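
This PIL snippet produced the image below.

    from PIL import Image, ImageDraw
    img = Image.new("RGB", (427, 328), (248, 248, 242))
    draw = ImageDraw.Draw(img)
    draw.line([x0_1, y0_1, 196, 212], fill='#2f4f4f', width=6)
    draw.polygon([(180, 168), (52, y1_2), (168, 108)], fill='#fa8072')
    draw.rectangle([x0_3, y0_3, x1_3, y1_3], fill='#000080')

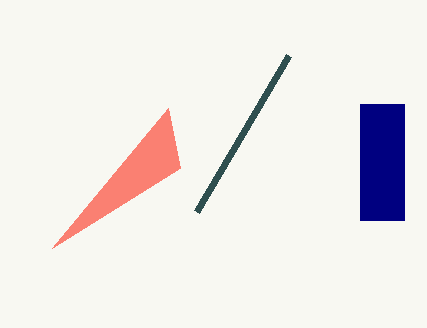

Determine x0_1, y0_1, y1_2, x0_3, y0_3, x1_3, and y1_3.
x0_1 = 288; y0_1 = 56; y1_2 = 248; x0_3 = 360; y0_3 = 104; x1_3 = 404; y1_3 = 220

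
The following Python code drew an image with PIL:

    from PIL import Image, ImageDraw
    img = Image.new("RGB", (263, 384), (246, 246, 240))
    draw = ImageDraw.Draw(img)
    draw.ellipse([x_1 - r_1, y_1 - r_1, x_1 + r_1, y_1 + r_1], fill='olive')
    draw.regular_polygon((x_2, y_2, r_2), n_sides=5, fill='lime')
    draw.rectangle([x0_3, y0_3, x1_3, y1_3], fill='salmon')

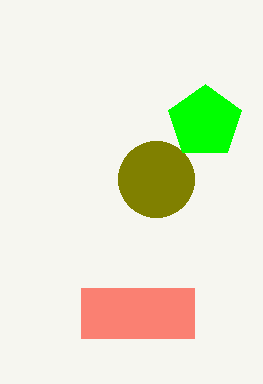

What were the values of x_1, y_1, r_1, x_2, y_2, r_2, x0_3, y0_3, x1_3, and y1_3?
x_1 = 156
y_1 = 179
r_1 = 38
x_2 = 205
y_2 = 122
r_2 = 38
x0_3 = 81
y0_3 = 288
x1_3 = 194
y1_3 = 338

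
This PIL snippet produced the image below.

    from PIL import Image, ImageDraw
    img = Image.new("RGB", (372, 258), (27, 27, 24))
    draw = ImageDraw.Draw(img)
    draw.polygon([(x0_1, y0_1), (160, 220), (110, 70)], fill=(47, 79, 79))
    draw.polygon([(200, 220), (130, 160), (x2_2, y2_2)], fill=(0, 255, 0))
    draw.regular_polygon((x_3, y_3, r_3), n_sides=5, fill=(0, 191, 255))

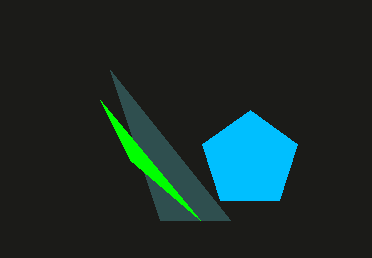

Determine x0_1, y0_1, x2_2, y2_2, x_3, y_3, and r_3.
x0_1 = 230, y0_1 = 220, x2_2 = 100, y2_2 = 100, x_3 = 250, y_3 = 160, r_3 = 50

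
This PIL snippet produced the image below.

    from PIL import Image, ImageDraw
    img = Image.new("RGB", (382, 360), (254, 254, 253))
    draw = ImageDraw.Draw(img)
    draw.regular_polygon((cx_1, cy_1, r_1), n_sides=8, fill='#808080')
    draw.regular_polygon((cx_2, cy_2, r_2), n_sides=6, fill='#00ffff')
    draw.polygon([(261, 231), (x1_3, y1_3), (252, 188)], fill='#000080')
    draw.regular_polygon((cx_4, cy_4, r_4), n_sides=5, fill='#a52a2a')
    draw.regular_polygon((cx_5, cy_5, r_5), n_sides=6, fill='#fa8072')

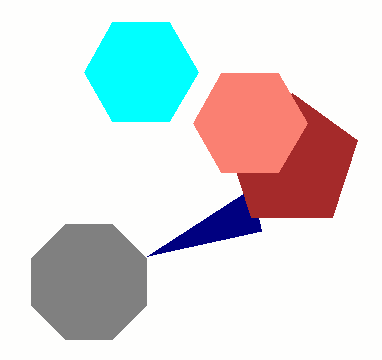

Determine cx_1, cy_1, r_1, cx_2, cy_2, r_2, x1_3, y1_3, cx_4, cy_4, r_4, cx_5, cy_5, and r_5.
cx_1 = 89, cy_1 = 282, r_1 = 62, cx_2 = 141, cy_2 = 72, r_2 = 57, x1_3 = 147, y1_3 = 256, cx_4 = 292, cy_4 = 162, r_4 = 69, cx_5 = 250, cy_5 = 123, r_5 = 57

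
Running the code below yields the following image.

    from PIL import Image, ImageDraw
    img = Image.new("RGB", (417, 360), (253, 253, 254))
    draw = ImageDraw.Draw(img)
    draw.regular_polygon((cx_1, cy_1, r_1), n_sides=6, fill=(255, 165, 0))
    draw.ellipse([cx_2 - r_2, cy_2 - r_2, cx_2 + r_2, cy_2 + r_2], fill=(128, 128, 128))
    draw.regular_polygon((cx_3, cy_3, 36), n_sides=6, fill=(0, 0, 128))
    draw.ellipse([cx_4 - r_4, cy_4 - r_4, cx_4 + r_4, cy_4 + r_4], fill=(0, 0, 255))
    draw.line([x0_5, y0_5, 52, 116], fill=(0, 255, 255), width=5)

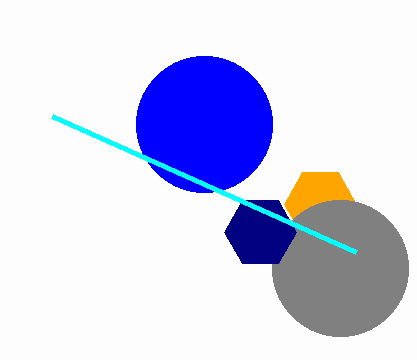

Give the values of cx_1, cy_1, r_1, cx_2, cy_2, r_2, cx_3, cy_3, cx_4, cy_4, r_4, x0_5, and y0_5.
cx_1 = 320
cy_1 = 204
r_1 = 36
cx_2 = 340
cy_2 = 268
r_2 = 68
cx_3 = 260
cy_3 = 232
cx_4 = 204
cy_4 = 124
r_4 = 68
x0_5 = 356
y0_5 = 252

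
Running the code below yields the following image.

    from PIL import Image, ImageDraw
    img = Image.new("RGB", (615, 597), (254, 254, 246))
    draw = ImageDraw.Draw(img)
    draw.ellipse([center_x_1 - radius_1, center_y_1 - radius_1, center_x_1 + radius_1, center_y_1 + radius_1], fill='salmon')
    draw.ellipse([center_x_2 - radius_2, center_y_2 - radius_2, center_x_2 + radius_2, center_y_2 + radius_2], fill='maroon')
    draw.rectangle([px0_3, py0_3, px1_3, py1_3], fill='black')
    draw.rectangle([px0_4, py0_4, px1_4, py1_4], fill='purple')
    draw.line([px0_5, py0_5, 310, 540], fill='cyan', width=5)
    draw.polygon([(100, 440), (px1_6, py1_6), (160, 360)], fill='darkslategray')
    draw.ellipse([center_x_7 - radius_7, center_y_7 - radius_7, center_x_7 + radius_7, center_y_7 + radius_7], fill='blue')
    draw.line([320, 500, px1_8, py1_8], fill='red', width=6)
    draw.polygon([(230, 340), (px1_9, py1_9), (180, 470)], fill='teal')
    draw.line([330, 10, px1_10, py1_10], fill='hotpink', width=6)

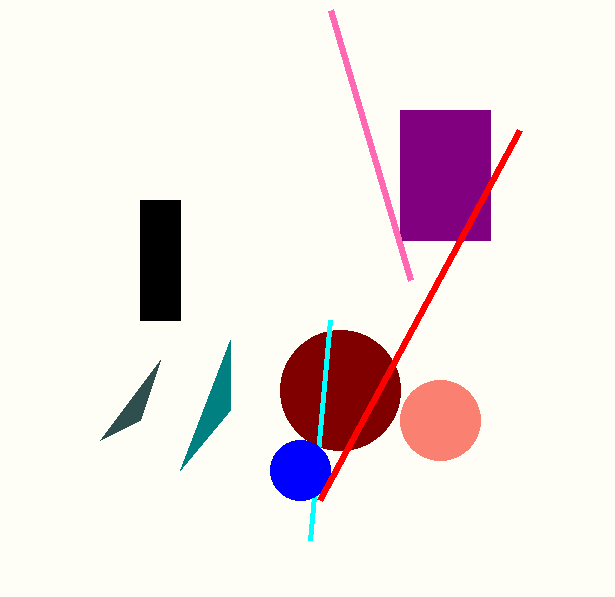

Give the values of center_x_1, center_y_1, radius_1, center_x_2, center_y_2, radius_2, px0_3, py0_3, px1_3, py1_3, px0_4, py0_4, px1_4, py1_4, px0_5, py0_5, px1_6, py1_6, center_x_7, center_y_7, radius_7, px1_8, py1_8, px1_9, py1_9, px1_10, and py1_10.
center_x_1 = 440, center_y_1 = 420, radius_1 = 40, center_x_2 = 340, center_y_2 = 390, radius_2 = 60, px0_3 = 140, py0_3 = 200, px1_3 = 180, py1_3 = 320, px0_4 = 400, py0_4 = 110, px1_4 = 490, py1_4 = 240, px0_5 = 330, py0_5 = 320, px1_6 = 140, py1_6 = 420, center_x_7 = 300, center_y_7 = 470, radius_7 = 30, px1_8 = 520, py1_8 = 130, px1_9 = 230, py1_9 = 410, px1_10 = 410, py1_10 = 280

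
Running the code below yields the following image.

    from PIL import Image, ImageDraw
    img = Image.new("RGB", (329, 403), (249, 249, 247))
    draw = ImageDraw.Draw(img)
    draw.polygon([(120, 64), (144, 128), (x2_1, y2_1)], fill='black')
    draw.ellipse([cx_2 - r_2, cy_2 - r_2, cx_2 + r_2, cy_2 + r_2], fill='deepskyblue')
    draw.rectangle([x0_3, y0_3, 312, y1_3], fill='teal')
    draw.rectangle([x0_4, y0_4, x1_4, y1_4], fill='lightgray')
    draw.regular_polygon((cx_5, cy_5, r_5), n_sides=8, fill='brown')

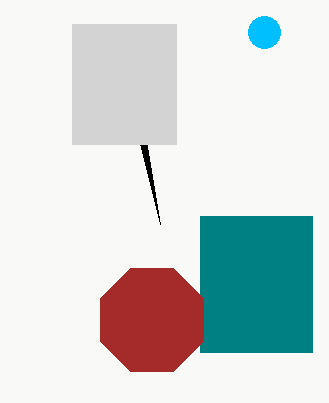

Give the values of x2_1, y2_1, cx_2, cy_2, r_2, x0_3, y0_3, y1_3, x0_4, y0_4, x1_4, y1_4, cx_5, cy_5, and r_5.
x2_1 = 160
y2_1 = 224
cx_2 = 264
cy_2 = 32
r_2 = 16
x0_3 = 200
y0_3 = 216
y1_3 = 352
x0_4 = 72
y0_4 = 24
x1_4 = 176
y1_4 = 144
cx_5 = 152
cy_5 = 320
r_5 = 56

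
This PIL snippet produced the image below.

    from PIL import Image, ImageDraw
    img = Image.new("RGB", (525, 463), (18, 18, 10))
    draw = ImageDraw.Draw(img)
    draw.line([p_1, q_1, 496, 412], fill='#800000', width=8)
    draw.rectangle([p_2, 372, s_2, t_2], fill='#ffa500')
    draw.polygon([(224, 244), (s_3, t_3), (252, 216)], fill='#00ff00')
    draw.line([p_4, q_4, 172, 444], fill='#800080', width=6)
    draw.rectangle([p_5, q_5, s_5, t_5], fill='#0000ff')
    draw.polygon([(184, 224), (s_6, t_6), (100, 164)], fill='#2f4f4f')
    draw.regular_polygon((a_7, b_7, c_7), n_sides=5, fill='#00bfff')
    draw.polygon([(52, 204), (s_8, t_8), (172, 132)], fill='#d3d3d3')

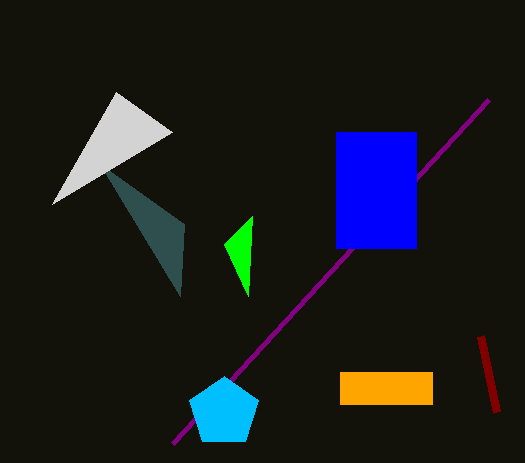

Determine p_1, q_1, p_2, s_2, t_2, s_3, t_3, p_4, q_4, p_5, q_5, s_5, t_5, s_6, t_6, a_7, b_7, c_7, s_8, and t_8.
p_1 = 480
q_1 = 336
p_2 = 340
s_2 = 432
t_2 = 404
s_3 = 248
t_3 = 296
p_4 = 488
q_4 = 100
p_5 = 336
q_5 = 132
s_5 = 416
t_5 = 248
s_6 = 180
t_6 = 296
a_7 = 224
b_7 = 412
c_7 = 36
s_8 = 116
t_8 = 92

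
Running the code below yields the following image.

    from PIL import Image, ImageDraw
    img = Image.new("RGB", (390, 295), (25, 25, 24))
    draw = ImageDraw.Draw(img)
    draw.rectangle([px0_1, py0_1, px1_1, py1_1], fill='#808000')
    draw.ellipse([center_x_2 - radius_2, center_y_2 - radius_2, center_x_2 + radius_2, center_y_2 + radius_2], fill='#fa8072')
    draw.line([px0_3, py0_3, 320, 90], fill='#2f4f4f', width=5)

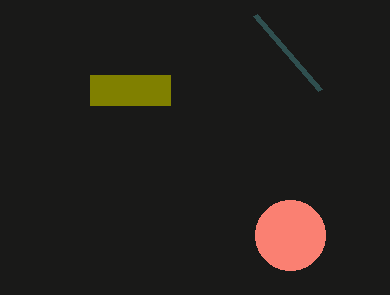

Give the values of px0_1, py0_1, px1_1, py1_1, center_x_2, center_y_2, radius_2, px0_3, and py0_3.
px0_1 = 90, py0_1 = 75, px1_1 = 170, py1_1 = 105, center_x_2 = 290, center_y_2 = 235, radius_2 = 35, px0_3 = 255, py0_3 = 15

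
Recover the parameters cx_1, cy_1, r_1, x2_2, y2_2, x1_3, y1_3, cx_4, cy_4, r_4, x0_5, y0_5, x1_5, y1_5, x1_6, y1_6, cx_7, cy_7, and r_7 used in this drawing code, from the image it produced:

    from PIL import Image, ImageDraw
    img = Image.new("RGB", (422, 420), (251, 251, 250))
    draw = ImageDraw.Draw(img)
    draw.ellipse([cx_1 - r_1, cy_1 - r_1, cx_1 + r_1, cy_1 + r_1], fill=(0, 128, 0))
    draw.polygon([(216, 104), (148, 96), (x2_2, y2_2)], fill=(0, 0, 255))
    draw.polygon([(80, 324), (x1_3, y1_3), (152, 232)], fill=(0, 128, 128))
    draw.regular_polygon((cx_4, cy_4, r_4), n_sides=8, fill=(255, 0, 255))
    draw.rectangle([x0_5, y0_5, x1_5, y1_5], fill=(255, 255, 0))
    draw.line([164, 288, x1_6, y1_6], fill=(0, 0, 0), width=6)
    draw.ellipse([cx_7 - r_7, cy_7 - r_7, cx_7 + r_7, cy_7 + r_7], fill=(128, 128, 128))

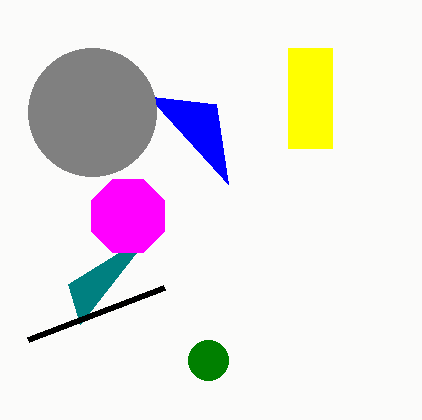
cx_1 = 208, cy_1 = 360, r_1 = 20, x2_2 = 228, y2_2 = 184, x1_3 = 68, y1_3 = 284, cx_4 = 128, cy_4 = 216, r_4 = 40, x0_5 = 288, y0_5 = 48, x1_5 = 332, y1_5 = 148, x1_6 = 28, y1_6 = 340, cx_7 = 92, cy_7 = 112, r_7 = 64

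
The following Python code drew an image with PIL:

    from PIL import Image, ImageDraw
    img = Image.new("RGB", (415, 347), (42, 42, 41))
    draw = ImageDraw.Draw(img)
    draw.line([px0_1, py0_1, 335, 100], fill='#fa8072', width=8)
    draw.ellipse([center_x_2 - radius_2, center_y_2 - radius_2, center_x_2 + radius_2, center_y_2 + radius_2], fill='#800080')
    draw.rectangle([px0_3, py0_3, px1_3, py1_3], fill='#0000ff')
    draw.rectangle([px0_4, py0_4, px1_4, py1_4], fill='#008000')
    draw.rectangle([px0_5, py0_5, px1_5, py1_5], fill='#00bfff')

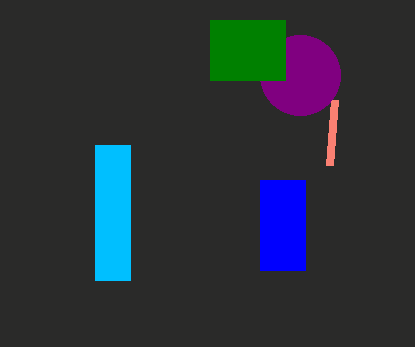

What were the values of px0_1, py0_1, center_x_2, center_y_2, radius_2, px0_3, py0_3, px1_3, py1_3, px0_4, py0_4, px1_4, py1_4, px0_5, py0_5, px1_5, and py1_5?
px0_1 = 330, py0_1 = 165, center_x_2 = 300, center_y_2 = 75, radius_2 = 40, px0_3 = 260, py0_3 = 180, px1_3 = 305, py1_3 = 270, px0_4 = 210, py0_4 = 20, px1_4 = 285, py1_4 = 80, px0_5 = 95, py0_5 = 145, px1_5 = 130, py1_5 = 280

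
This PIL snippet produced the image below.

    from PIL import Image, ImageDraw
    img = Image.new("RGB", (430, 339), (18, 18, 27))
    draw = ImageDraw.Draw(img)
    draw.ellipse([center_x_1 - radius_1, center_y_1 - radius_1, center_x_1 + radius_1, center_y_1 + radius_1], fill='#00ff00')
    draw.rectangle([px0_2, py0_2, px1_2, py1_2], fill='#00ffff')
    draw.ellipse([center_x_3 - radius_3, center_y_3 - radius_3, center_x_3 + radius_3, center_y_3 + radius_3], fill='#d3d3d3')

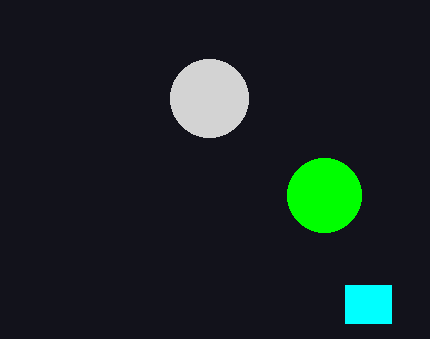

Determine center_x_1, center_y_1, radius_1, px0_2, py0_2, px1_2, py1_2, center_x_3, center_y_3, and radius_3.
center_x_1 = 324
center_y_1 = 195
radius_1 = 37
px0_2 = 345
py0_2 = 285
px1_2 = 391
py1_2 = 323
center_x_3 = 209
center_y_3 = 98
radius_3 = 39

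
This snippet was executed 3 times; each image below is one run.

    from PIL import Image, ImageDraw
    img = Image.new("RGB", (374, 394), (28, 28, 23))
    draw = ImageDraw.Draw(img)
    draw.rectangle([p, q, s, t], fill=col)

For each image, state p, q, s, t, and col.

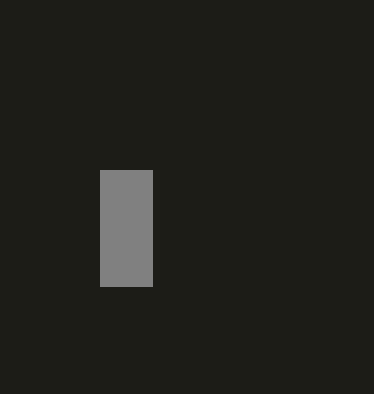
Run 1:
p = 100
q = 170
s = 152
t = 286
col = 'gray'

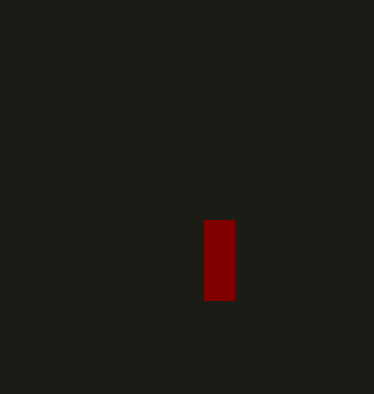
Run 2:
p = 204
q = 220
s = 234
t = 300
col = 'maroon'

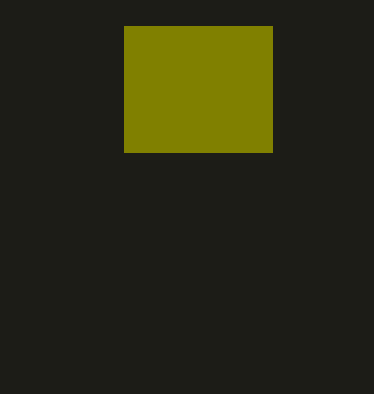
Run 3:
p = 124; q = 26; s = 272; t = 152; col = 'olive'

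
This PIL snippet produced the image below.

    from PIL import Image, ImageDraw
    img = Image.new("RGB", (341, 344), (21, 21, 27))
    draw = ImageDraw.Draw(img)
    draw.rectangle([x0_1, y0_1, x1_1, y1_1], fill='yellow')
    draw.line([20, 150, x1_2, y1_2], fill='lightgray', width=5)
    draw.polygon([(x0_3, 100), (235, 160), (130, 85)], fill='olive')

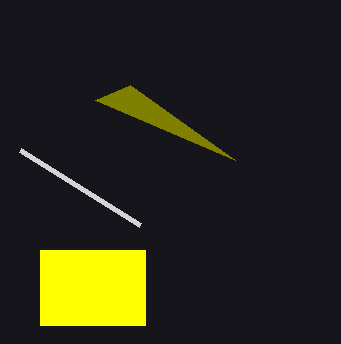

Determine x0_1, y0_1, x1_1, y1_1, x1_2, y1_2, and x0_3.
x0_1 = 40
y0_1 = 250
x1_1 = 145
y1_1 = 325
x1_2 = 140
y1_2 = 225
x0_3 = 95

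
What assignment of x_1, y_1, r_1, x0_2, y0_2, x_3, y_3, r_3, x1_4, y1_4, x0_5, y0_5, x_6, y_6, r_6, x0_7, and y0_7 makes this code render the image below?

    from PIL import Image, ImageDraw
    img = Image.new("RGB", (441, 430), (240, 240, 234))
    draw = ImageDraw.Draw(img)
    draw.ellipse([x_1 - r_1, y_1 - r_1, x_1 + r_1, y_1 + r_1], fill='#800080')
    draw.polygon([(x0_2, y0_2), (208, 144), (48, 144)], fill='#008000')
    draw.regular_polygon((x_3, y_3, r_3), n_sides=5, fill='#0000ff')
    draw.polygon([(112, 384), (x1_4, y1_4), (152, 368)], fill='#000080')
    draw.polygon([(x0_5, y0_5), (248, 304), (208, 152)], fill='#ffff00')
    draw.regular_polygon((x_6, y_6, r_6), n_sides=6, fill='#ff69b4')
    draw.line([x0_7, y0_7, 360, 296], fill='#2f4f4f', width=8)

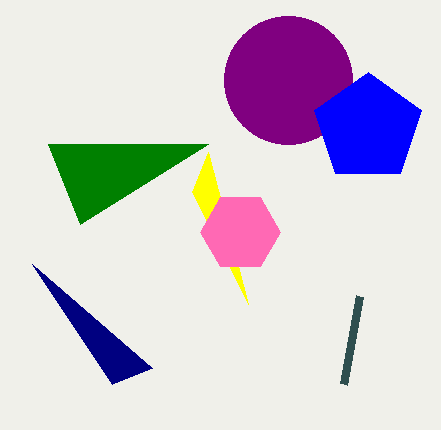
x_1 = 288, y_1 = 80, r_1 = 64, x0_2 = 80, y0_2 = 224, x_3 = 368, y_3 = 128, r_3 = 56, x1_4 = 32, y1_4 = 264, x0_5 = 192, y0_5 = 192, x_6 = 240, y_6 = 232, r_6 = 40, x0_7 = 344, y0_7 = 384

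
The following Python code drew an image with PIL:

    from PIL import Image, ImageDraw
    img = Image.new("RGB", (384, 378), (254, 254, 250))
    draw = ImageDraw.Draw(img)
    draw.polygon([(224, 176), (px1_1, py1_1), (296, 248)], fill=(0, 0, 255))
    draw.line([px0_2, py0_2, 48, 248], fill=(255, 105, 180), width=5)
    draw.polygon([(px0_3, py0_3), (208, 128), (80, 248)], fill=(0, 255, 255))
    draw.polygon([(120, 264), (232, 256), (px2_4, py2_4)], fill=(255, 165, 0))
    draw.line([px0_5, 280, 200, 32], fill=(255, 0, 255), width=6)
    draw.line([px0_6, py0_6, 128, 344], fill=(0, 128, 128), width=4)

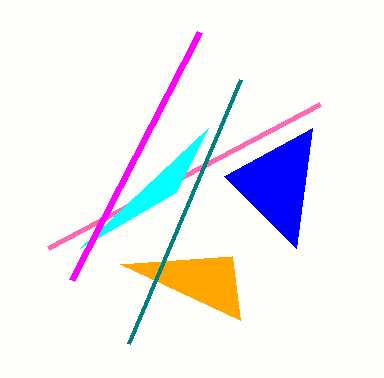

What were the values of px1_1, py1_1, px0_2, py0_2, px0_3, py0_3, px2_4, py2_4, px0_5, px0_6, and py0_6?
px1_1 = 312, py1_1 = 128, px0_2 = 320, py0_2 = 104, px0_3 = 176, py0_3 = 192, px2_4 = 240, py2_4 = 320, px0_5 = 72, px0_6 = 240, py0_6 = 80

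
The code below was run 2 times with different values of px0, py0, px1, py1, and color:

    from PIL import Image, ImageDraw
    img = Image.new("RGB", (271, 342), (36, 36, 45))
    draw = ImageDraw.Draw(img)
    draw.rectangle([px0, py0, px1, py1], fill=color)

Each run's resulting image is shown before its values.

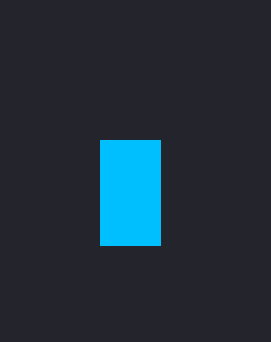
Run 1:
px0 = 100; py0 = 140; px1 = 160; py1 = 245; color = 'deepskyblue'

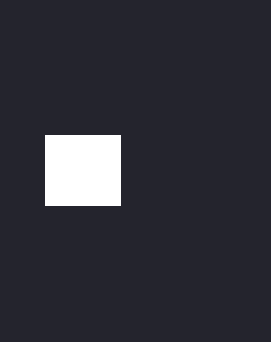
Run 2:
px0 = 45; py0 = 135; px1 = 120; py1 = 205; color = 'white'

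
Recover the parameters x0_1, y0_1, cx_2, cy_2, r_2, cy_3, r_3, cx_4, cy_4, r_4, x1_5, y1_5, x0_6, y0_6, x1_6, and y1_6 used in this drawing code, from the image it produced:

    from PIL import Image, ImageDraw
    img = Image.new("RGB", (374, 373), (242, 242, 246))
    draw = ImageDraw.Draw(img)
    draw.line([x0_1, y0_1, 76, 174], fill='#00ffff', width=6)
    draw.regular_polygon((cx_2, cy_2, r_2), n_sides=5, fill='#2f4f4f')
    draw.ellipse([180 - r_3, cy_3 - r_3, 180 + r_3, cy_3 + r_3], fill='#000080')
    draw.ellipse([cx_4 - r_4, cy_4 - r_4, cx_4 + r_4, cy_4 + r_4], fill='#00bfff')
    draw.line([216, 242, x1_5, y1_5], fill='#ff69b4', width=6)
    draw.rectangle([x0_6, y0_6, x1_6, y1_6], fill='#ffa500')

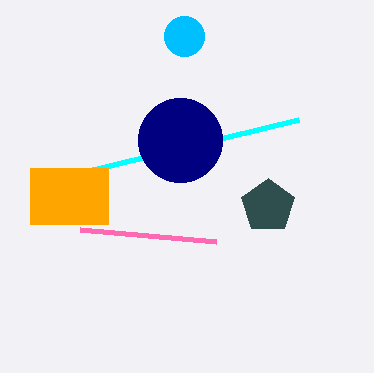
x0_1 = 298, y0_1 = 120, cx_2 = 268, cy_2 = 206, r_2 = 28, cy_3 = 140, r_3 = 42, cx_4 = 184, cy_4 = 36, r_4 = 20, x1_5 = 80, y1_5 = 230, x0_6 = 30, y0_6 = 168, x1_6 = 108, y1_6 = 224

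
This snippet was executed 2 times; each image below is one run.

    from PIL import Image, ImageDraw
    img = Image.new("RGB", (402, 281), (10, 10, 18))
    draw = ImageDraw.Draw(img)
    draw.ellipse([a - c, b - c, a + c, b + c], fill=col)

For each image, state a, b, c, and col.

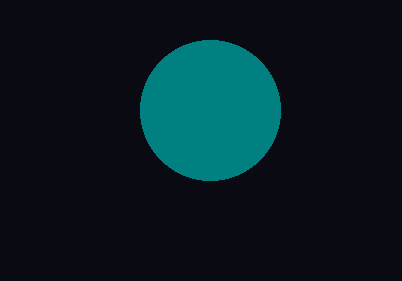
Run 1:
a = 210
b = 110
c = 70
col = 'teal'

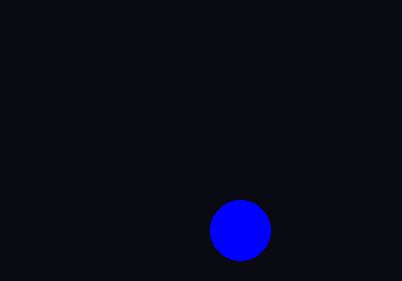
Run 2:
a = 240
b = 230
c = 30
col = 'blue'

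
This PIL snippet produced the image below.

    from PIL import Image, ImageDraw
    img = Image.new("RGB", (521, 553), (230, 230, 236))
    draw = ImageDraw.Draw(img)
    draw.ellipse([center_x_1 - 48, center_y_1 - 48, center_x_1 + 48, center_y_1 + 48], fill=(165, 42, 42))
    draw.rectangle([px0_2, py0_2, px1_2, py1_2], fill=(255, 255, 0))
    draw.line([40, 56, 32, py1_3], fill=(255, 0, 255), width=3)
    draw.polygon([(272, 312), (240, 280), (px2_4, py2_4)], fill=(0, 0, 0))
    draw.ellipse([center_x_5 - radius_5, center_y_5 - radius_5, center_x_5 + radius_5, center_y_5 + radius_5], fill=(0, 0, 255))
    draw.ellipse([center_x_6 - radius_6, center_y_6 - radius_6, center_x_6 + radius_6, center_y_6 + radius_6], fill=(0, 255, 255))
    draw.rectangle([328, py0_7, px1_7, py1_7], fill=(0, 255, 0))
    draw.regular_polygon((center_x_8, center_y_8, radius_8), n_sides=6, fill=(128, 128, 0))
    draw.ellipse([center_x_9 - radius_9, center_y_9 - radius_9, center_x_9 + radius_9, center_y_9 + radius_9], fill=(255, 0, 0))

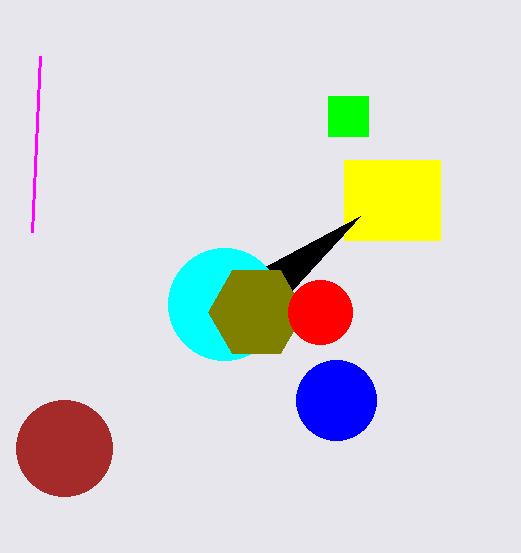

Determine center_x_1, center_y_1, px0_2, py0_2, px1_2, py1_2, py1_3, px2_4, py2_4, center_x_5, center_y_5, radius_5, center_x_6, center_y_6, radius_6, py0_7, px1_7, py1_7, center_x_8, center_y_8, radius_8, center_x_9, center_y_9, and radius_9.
center_x_1 = 64
center_y_1 = 448
px0_2 = 344
py0_2 = 160
px1_2 = 440
py1_2 = 240
py1_3 = 232
px2_4 = 360
py2_4 = 216
center_x_5 = 336
center_y_5 = 400
radius_5 = 40
center_x_6 = 224
center_y_6 = 304
radius_6 = 56
py0_7 = 96
px1_7 = 368
py1_7 = 136
center_x_8 = 256
center_y_8 = 312
radius_8 = 48
center_x_9 = 320
center_y_9 = 312
radius_9 = 32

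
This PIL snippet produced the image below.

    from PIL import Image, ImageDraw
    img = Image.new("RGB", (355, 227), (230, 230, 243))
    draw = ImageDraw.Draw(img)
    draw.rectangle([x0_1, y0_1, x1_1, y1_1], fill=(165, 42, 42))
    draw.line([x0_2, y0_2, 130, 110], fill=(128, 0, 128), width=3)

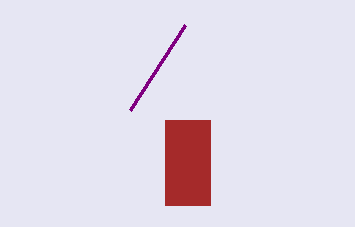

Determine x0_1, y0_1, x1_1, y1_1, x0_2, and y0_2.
x0_1 = 165; y0_1 = 120; x1_1 = 210; y1_1 = 205; x0_2 = 185; y0_2 = 25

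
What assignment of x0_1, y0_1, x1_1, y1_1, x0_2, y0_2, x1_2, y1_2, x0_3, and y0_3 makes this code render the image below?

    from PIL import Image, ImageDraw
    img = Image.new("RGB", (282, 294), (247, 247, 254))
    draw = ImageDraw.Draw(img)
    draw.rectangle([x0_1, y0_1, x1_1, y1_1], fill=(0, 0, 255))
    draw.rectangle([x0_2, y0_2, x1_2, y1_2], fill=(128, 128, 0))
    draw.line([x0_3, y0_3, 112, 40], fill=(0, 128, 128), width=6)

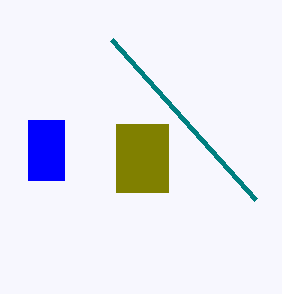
x0_1 = 28, y0_1 = 120, x1_1 = 64, y1_1 = 180, x0_2 = 116, y0_2 = 124, x1_2 = 168, y1_2 = 192, x0_3 = 256, y0_3 = 200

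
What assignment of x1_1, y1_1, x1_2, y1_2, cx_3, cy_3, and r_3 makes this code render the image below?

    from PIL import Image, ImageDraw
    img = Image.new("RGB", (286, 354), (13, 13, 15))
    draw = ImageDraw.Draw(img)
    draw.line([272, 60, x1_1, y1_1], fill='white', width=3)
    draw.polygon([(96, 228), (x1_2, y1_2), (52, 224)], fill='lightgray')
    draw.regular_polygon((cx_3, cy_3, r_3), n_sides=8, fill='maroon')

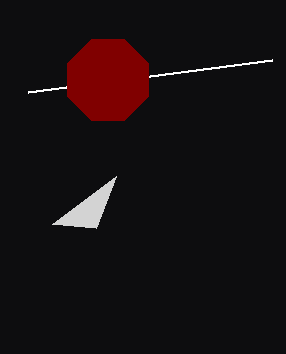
x1_1 = 28, y1_1 = 92, x1_2 = 116, y1_2 = 176, cx_3 = 108, cy_3 = 80, r_3 = 44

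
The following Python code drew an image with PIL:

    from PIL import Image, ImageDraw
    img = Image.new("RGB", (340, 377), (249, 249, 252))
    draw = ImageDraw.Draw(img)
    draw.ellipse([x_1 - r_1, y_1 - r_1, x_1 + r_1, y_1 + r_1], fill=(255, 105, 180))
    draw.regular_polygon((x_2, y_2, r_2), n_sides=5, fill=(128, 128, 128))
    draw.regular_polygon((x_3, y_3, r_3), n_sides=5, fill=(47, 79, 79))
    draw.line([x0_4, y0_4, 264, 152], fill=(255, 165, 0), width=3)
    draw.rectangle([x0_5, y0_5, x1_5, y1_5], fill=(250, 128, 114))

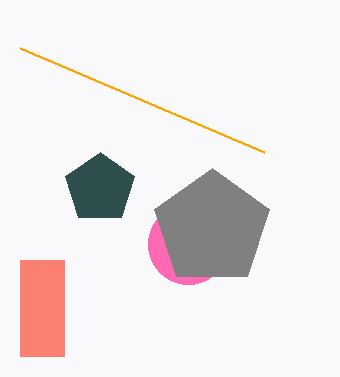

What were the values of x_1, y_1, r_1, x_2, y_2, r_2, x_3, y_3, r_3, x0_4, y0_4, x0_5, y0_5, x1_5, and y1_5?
x_1 = 188
y_1 = 244
r_1 = 40
x_2 = 212
y_2 = 228
r_2 = 60
x_3 = 100
y_3 = 188
r_3 = 36
x0_4 = 20
y0_4 = 48
x0_5 = 20
y0_5 = 260
x1_5 = 64
y1_5 = 356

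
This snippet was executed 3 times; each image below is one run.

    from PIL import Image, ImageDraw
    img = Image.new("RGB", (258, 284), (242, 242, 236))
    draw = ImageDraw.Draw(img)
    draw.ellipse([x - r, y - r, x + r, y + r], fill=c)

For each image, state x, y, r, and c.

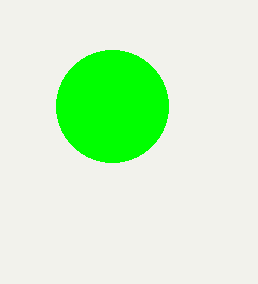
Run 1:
x = 112, y = 106, r = 56, c = 'lime'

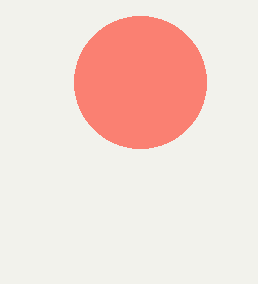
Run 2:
x = 140
y = 82
r = 66
c = 'salmon'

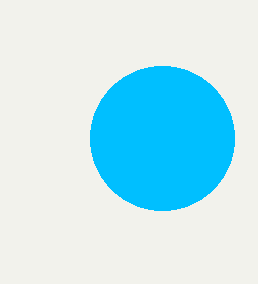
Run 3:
x = 162
y = 138
r = 72
c = 'deepskyblue'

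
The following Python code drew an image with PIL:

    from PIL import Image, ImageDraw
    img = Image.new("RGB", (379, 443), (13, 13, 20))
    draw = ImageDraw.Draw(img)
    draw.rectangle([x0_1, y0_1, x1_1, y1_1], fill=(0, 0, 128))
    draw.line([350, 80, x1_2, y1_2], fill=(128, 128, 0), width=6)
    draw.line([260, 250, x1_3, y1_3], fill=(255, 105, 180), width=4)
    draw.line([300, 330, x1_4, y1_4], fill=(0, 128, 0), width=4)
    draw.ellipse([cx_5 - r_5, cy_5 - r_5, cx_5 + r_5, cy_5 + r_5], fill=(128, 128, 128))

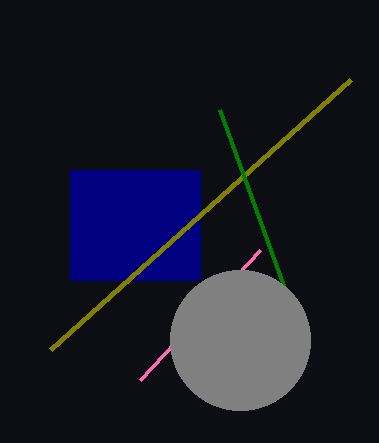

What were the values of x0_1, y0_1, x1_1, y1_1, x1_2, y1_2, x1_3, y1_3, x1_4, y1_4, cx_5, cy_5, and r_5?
x0_1 = 70, y0_1 = 170, x1_1 = 200, y1_1 = 280, x1_2 = 50, y1_2 = 350, x1_3 = 140, y1_3 = 380, x1_4 = 220, y1_4 = 110, cx_5 = 240, cy_5 = 340, r_5 = 70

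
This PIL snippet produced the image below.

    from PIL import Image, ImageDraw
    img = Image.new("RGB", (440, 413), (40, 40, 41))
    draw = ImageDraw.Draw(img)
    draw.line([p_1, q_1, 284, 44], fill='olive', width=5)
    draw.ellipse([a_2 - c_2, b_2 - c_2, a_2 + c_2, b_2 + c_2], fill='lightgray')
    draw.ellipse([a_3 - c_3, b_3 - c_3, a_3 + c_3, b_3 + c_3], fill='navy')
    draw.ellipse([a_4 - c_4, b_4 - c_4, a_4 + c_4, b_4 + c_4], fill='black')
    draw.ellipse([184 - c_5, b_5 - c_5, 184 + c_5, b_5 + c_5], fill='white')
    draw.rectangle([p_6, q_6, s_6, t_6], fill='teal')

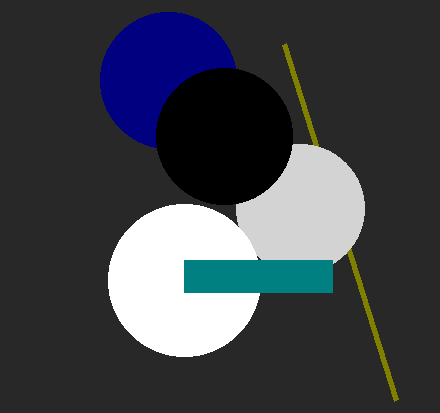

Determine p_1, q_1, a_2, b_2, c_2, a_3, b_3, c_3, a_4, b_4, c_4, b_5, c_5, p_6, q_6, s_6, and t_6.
p_1 = 396; q_1 = 400; a_2 = 300; b_2 = 208; c_2 = 64; a_3 = 168; b_3 = 80; c_3 = 68; a_4 = 224; b_4 = 136; c_4 = 68; b_5 = 280; c_5 = 76; p_6 = 184; q_6 = 260; s_6 = 332; t_6 = 292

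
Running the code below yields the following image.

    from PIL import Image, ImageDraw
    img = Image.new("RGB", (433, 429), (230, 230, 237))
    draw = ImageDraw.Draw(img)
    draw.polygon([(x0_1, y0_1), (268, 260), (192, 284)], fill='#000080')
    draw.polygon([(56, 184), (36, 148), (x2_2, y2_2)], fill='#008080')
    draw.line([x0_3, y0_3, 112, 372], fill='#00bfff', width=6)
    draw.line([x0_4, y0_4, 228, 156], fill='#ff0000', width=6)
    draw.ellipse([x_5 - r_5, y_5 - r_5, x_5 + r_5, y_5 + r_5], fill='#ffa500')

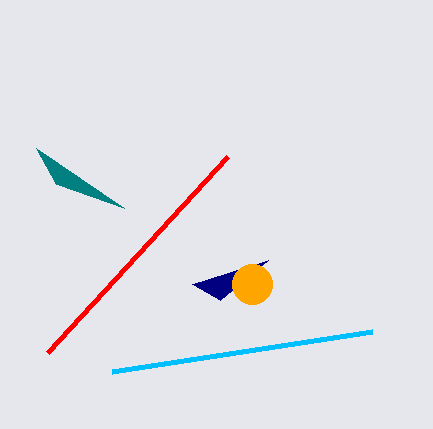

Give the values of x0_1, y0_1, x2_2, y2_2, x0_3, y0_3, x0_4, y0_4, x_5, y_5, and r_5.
x0_1 = 220, y0_1 = 300, x2_2 = 124, y2_2 = 208, x0_3 = 372, y0_3 = 332, x0_4 = 48, y0_4 = 352, x_5 = 252, y_5 = 284, r_5 = 20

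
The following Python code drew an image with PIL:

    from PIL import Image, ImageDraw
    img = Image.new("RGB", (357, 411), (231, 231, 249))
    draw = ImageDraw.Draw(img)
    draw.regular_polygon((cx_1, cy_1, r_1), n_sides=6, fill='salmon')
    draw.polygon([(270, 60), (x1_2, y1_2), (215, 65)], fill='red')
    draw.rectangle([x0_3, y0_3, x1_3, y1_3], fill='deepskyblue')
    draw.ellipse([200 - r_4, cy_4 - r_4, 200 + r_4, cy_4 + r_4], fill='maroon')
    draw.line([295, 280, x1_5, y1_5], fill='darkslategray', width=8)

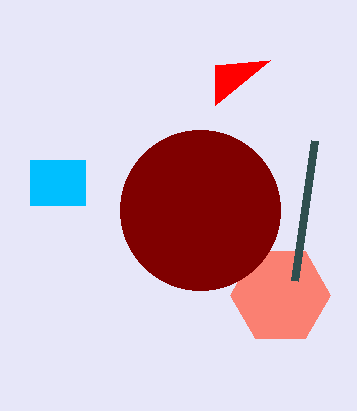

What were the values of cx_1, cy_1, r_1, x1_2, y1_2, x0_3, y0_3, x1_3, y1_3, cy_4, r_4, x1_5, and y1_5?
cx_1 = 280, cy_1 = 295, r_1 = 50, x1_2 = 215, y1_2 = 105, x0_3 = 30, y0_3 = 160, x1_3 = 85, y1_3 = 205, cy_4 = 210, r_4 = 80, x1_5 = 315, y1_5 = 140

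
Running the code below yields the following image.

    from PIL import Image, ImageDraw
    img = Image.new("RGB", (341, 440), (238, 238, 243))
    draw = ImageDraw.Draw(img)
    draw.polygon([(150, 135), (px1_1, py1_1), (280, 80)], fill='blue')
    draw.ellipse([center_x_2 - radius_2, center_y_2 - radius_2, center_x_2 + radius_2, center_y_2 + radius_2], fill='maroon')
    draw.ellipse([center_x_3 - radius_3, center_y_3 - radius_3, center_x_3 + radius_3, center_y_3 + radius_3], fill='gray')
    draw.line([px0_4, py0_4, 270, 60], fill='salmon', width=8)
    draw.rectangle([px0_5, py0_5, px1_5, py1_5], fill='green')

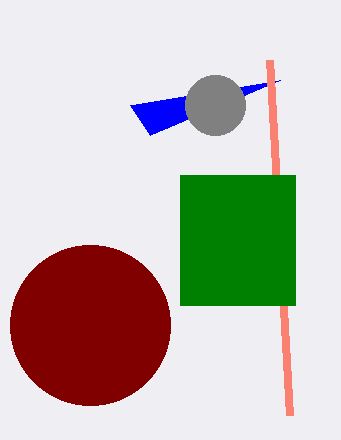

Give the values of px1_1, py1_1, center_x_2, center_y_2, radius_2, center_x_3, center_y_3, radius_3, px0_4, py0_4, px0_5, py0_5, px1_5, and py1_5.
px1_1 = 130; py1_1 = 105; center_x_2 = 90; center_y_2 = 325; radius_2 = 80; center_x_3 = 215; center_y_3 = 105; radius_3 = 30; px0_4 = 290; py0_4 = 415; px0_5 = 180; py0_5 = 175; px1_5 = 295; py1_5 = 305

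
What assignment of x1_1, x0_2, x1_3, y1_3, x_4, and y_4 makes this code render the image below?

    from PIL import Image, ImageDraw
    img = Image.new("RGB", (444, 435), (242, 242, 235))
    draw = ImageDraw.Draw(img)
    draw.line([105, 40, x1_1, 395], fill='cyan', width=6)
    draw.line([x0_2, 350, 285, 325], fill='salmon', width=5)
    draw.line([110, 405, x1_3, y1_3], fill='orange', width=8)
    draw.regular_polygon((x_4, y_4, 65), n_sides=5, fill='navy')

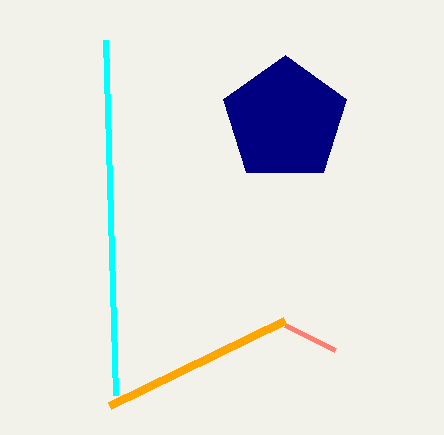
x1_1 = 115, x0_2 = 335, x1_3 = 285, y1_3 = 320, x_4 = 285, y_4 = 120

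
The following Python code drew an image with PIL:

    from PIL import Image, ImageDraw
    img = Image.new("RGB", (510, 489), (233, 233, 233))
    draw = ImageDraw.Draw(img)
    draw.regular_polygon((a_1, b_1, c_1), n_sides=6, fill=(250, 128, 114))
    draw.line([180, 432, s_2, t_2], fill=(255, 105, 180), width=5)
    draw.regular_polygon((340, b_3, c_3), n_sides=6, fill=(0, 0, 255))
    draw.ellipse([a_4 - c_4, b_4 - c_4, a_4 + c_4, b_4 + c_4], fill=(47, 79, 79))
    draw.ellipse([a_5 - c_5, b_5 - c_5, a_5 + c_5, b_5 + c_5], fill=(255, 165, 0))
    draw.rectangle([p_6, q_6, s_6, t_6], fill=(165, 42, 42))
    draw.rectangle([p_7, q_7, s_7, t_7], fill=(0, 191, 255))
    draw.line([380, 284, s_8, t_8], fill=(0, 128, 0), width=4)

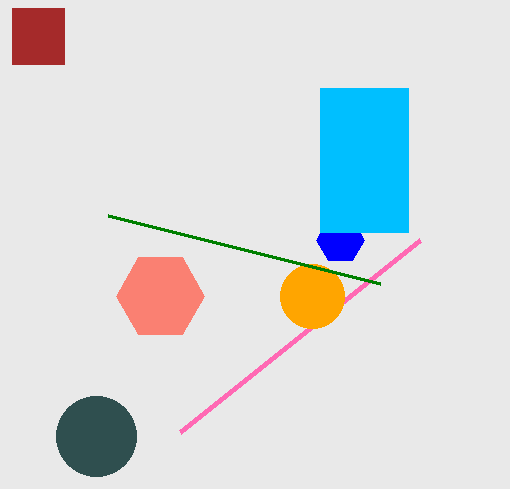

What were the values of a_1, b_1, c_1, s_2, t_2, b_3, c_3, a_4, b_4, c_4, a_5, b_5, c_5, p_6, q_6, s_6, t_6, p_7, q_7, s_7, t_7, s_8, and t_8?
a_1 = 160
b_1 = 296
c_1 = 44
s_2 = 420
t_2 = 240
b_3 = 240
c_3 = 24
a_4 = 96
b_4 = 436
c_4 = 40
a_5 = 312
b_5 = 296
c_5 = 32
p_6 = 12
q_6 = 8
s_6 = 64
t_6 = 64
p_7 = 320
q_7 = 88
s_7 = 408
t_7 = 232
s_8 = 108
t_8 = 216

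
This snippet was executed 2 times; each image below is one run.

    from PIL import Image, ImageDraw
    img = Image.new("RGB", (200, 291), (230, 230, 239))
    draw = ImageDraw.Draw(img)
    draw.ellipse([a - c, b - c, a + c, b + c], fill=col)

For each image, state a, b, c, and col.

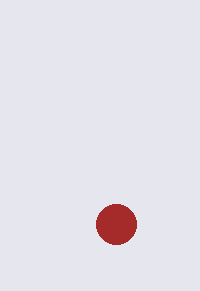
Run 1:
a = 116, b = 224, c = 20, col = 'brown'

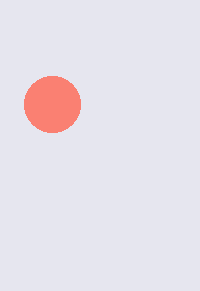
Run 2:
a = 52; b = 104; c = 28; col = 'salmon'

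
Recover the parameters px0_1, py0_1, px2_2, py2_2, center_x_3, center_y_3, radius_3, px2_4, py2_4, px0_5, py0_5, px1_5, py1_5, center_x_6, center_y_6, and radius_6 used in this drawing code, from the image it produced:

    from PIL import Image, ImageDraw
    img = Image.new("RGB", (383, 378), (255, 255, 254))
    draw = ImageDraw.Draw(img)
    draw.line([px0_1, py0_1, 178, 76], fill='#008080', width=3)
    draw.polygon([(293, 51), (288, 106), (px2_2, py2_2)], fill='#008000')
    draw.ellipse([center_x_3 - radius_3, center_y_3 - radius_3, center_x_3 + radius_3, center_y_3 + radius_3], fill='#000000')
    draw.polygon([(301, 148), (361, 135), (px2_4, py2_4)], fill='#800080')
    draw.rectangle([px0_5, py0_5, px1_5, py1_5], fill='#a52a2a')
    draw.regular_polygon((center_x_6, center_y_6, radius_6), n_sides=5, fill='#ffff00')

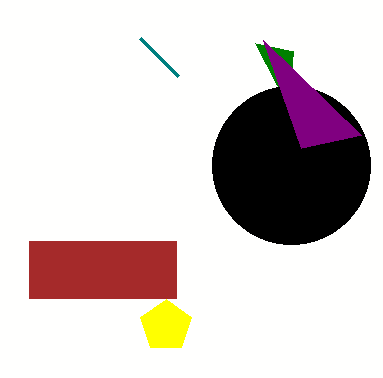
px0_1 = 140; py0_1 = 38; px2_2 = 255; py2_2 = 43; center_x_3 = 291; center_y_3 = 165; radius_3 = 79; px2_4 = 263; py2_4 = 40; px0_5 = 29; py0_5 = 241; px1_5 = 176; py1_5 = 298; center_x_6 = 166; center_y_6 = 326; radius_6 = 27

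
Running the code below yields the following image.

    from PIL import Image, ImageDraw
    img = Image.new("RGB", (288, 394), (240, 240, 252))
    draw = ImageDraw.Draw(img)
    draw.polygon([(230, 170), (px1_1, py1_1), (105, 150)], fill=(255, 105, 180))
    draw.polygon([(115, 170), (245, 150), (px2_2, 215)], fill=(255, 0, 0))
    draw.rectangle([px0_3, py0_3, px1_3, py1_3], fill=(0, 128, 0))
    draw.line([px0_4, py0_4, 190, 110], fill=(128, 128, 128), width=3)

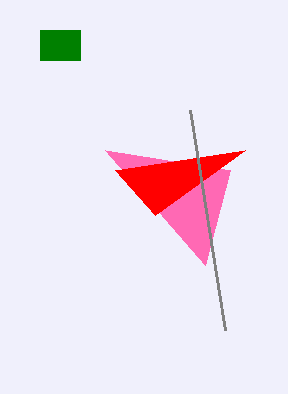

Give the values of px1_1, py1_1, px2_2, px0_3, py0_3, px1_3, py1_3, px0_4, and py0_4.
px1_1 = 205; py1_1 = 265; px2_2 = 155; px0_3 = 40; py0_3 = 30; px1_3 = 80; py1_3 = 60; px0_4 = 225; py0_4 = 330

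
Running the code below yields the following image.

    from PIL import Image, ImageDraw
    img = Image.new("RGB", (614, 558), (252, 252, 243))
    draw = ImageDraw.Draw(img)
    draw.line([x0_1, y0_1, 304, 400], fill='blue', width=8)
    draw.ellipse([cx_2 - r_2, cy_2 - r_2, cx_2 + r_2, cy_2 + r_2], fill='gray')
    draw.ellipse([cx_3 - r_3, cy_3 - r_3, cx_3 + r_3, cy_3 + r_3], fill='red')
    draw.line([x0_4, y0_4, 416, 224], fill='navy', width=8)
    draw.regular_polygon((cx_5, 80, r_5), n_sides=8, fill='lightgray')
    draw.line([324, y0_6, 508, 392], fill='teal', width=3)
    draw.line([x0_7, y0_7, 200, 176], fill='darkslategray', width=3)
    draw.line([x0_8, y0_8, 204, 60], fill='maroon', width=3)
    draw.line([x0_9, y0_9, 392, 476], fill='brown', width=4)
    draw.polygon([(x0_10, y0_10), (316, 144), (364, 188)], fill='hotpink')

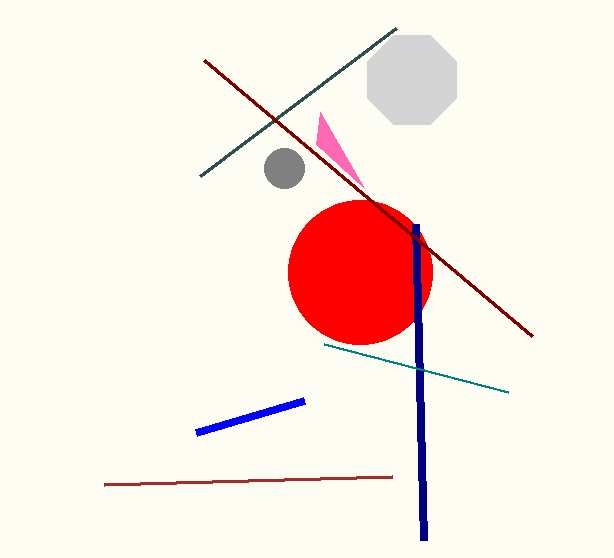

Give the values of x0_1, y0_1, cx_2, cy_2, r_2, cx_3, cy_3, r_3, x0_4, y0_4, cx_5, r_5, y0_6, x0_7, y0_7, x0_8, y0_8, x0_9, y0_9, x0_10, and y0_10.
x0_1 = 196; y0_1 = 432; cx_2 = 284; cy_2 = 168; r_2 = 20; cx_3 = 360; cy_3 = 272; r_3 = 72; x0_4 = 424; y0_4 = 540; cx_5 = 412; r_5 = 48; y0_6 = 344; x0_7 = 396; y0_7 = 28; x0_8 = 532; y0_8 = 336; x0_9 = 104; y0_9 = 484; x0_10 = 320; y0_10 = 112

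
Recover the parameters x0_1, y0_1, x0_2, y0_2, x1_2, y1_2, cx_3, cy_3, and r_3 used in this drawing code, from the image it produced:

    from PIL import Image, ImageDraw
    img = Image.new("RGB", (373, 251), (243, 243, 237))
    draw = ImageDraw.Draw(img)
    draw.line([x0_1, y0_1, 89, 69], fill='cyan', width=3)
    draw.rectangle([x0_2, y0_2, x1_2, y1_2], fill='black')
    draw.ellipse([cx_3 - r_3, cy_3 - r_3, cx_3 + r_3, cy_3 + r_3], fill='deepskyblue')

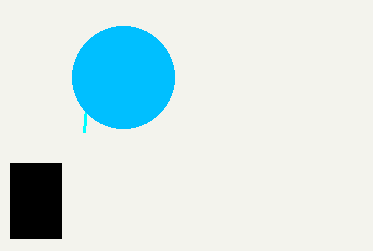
x0_1 = 84; y0_1 = 132; x0_2 = 10; y0_2 = 163; x1_2 = 61; y1_2 = 238; cx_3 = 123; cy_3 = 77; r_3 = 51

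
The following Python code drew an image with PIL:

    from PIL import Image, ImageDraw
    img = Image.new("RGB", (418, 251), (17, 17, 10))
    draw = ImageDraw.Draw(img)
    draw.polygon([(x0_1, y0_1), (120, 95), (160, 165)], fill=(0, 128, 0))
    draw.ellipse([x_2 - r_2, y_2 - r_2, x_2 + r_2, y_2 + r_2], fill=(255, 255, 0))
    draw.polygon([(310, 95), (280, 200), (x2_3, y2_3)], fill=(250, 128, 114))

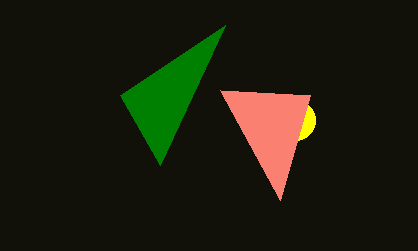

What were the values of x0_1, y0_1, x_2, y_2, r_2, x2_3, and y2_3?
x0_1 = 225; y0_1 = 25; x_2 = 295; y_2 = 120; r_2 = 20; x2_3 = 220; y2_3 = 90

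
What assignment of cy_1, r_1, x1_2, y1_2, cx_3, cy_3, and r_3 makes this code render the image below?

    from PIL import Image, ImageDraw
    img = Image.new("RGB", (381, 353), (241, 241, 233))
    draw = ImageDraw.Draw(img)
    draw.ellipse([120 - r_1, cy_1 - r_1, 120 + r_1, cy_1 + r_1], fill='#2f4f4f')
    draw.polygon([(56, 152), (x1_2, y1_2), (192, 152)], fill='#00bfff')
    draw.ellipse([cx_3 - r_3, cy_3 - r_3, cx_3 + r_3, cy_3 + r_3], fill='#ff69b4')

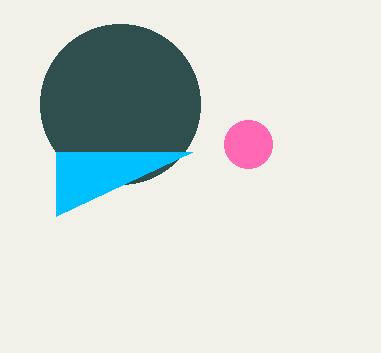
cy_1 = 104, r_1 = 80, x1_2 = 56, y1_2 = 216, cx_3 = 248, cy_3 = 144, r_3 = 24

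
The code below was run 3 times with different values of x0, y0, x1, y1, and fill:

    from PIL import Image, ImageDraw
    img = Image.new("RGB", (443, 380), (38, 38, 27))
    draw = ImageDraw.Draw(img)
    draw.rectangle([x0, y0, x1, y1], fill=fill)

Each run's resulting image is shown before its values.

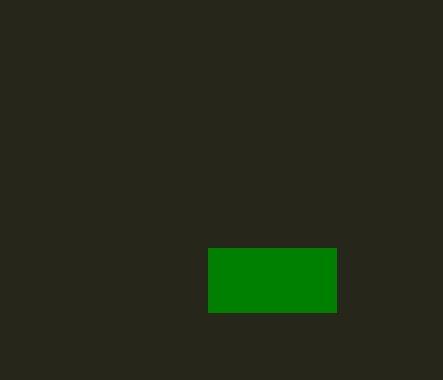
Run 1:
x0 = 208; y0 = 248; x1 = 336; y1 = 312; fill = 'green'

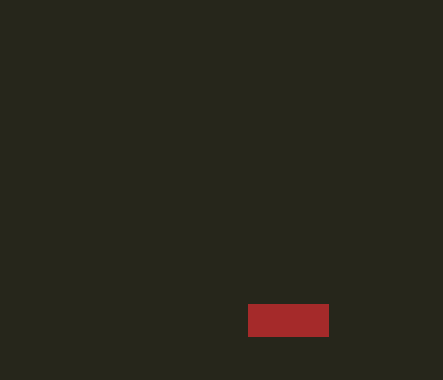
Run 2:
x0 = 248
y0 = 304
x1 = 328
y1 = 336
fill = 'brown'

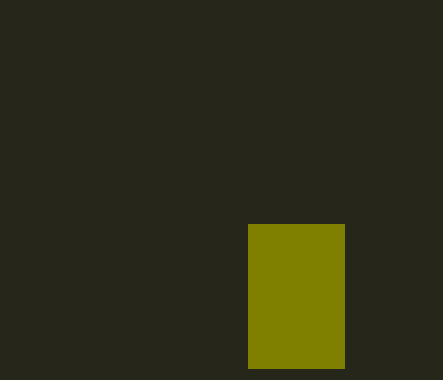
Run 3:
x0 = 248; y0 = 224; x1 = 344; y1 = 368; fill = 'olive'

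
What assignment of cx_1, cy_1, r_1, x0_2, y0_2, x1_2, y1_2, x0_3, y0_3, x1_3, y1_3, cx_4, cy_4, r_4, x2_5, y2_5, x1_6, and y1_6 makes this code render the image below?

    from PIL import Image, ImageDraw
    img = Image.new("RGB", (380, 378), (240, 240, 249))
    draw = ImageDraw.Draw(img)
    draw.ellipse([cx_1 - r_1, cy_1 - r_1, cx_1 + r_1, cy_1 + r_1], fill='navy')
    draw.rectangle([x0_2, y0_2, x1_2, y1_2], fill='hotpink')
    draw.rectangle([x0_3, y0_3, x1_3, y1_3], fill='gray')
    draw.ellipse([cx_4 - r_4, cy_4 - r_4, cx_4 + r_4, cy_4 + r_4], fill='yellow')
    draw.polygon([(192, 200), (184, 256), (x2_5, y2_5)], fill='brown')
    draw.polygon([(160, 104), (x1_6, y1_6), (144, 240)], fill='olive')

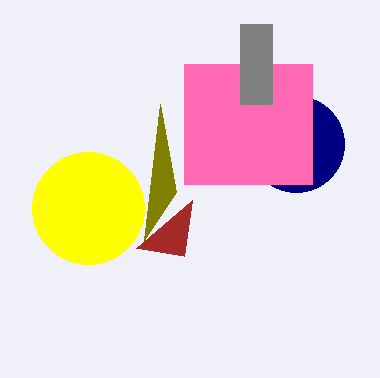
cx_1 = 296; cy_1 = 144; r_1 = 48; x0_2 = 184; y0_2 = 64; x1_2 = 312; y1_2 = 184; x0_3 = 240; y0_3 = 24; x1_3 = 272; y1_3 = 104; cx_4 = 88; cy_4 = 208; r_4 = 56; x2_5 = 136; y2_5 = 248; x1_6 = 176; y1_6 = 192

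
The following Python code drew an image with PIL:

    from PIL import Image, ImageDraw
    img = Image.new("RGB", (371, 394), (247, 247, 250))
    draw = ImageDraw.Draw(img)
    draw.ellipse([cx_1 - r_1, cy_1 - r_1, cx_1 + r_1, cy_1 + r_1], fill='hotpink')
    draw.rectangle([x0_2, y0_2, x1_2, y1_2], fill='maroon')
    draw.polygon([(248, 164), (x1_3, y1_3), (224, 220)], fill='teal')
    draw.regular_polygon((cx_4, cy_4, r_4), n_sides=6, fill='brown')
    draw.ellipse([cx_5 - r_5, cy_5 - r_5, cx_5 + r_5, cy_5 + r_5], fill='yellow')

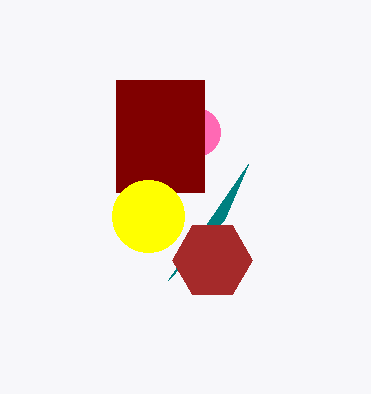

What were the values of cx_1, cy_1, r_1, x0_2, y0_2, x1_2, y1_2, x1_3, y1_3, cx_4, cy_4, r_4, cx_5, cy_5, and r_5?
cx_1 = 196; cy_1 = 132; r_1 = 24; x0_2 = 116; y0_2 = 80; x1_2 = 204; y1_2 = 192; x1_3 = 168; y1_3 = 280; cx_4 = 212; cy_4 = 260; r_4 = 40; cx_5 = 148; cy_5 = 216; r_5 = 36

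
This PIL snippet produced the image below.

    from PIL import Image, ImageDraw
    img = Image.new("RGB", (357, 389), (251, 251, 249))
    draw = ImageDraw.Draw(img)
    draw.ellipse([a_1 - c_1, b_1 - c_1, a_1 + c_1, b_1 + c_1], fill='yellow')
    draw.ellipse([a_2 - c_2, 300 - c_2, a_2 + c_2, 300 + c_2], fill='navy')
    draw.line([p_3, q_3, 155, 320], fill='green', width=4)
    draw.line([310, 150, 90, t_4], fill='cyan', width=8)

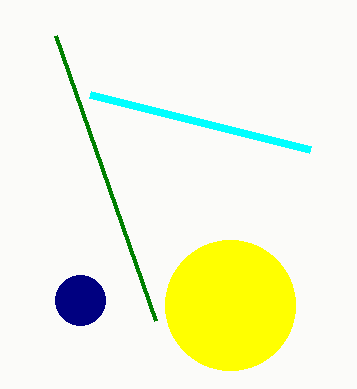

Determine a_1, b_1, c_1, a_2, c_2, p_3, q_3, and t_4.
a_1 = 230; b_1 = 305; c_1 = 65; a_2 = 80; c_2 = 25; p_3 = 55; q_3 = 35; t_4 = 95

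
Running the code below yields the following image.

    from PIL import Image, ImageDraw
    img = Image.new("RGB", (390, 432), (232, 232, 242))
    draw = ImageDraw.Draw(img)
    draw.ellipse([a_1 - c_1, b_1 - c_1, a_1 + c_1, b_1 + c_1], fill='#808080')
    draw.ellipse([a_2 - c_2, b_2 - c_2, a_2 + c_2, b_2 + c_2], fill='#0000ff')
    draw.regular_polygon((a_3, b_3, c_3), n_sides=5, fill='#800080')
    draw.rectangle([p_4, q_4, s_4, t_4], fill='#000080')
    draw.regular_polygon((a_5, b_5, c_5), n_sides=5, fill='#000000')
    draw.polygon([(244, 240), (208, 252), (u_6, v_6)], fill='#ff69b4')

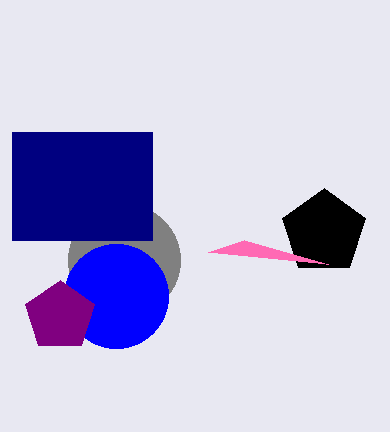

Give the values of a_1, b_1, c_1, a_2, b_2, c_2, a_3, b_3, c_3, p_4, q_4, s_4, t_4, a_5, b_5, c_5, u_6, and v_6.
a_1 = 124
b_1 = 260
c_1 = 56
a_2 = 116
b_2 = 296
c_2 = 52
a_3 = 60
b_3 = 316
c_3 = 36
p_4 = 12
q_4 = 132
s_4 = 152
t_4 = 240
a_5 = 324
b_5 = 232
c_5 = 44
u_6 = 328
v_6 = 264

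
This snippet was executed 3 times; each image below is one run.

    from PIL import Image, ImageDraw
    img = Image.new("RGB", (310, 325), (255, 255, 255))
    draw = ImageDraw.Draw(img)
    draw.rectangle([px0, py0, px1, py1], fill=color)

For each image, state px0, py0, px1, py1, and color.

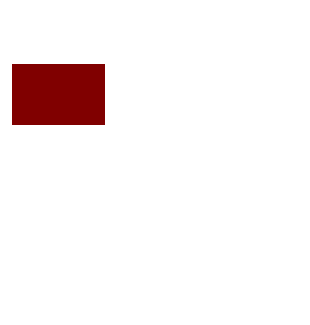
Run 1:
px0 = 12, py0 = 64, px1 = 104, py1 = 124, color = 'maroon'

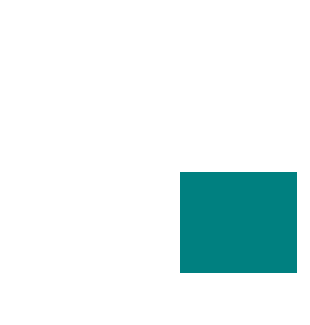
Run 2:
px0 = 180; py0 = 172; px1 = 296; py1 = 272; color = 'teal'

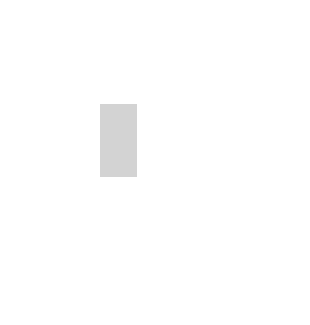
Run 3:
px0 = 100; py0 = 104; px1 = 136; py1 = 176; color = 'lightgray'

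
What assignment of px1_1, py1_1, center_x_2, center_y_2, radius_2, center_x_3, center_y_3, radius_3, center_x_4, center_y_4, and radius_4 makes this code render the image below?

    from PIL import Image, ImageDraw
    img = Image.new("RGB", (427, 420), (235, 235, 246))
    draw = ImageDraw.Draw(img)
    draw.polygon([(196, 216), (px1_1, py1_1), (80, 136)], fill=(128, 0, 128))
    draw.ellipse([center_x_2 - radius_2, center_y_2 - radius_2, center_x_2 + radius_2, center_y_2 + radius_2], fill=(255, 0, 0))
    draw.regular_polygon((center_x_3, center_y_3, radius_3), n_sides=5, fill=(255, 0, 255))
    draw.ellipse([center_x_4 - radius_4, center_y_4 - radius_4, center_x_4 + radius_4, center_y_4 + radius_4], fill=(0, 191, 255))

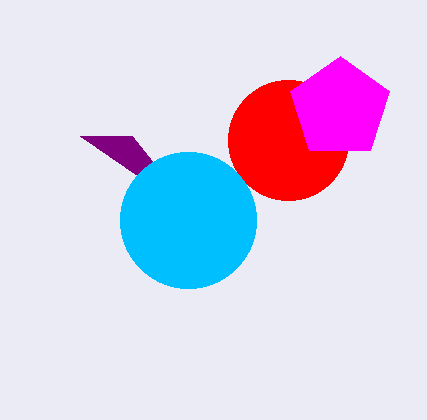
px1_1 = 132; py1_1 = 136; center_x_2 = 288; center_y_2 = 140; radius_2 = 60; center_x_3 = 340; center_y_3 = 108; radius_3 = 52; center_x_4 = 188; center_y_4 = 220; radius_4 = 68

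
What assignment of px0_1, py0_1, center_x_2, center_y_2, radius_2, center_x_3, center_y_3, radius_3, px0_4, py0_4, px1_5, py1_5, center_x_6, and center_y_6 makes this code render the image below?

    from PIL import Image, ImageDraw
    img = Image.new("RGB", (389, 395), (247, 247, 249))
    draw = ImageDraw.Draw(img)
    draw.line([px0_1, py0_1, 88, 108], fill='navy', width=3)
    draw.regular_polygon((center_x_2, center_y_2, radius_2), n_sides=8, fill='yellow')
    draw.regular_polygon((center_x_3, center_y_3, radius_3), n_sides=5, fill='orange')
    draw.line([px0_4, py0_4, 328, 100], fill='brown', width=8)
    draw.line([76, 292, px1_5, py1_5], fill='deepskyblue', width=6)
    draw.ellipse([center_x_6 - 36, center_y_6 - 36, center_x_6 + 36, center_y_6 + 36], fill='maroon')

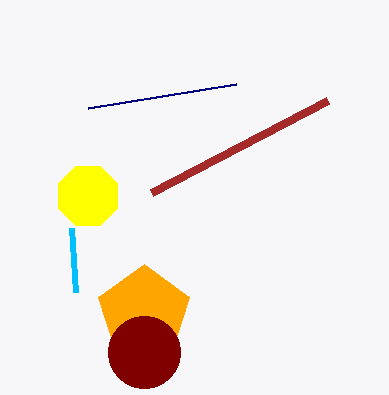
px0_1 = 236; py0_1 = 84; center_x_2 = 88; center_y_2 = 196; radius_2 = 32; center_x_3 = 144; center_y_3 = 312; radius_3 = 48; px0_4 = 152; py0_4 = 192; px1_5 = 72; py1_5 = 228; center_x_6 = 144; center_y_6 = 352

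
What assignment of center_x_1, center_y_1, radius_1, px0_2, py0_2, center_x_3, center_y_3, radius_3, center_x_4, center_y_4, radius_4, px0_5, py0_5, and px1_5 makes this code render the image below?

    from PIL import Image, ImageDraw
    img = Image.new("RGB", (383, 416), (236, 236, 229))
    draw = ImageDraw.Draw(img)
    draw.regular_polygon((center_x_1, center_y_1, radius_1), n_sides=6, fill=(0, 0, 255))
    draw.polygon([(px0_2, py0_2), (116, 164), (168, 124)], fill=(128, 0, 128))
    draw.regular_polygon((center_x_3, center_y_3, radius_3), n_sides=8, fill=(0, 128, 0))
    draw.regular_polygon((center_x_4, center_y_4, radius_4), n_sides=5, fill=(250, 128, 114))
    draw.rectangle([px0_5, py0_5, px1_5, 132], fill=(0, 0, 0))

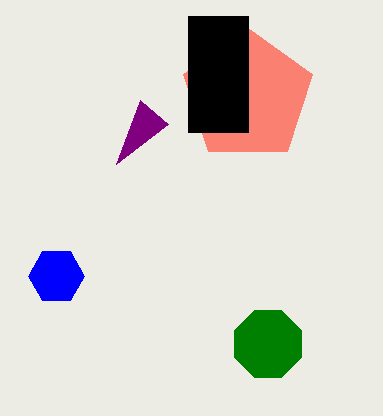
center_x_1 = 56
center_y_1 = 276
radius_1 = 28
px0_2 = 140
py0_2 = 100
center_x_3 = 268
center_y_3 = 344
radius_3 = 36
center_x_4 = 248
center_y_4 = 96
radius_4 = 68
px0_5 = 188
py0_5 = 16
px1_5 = 248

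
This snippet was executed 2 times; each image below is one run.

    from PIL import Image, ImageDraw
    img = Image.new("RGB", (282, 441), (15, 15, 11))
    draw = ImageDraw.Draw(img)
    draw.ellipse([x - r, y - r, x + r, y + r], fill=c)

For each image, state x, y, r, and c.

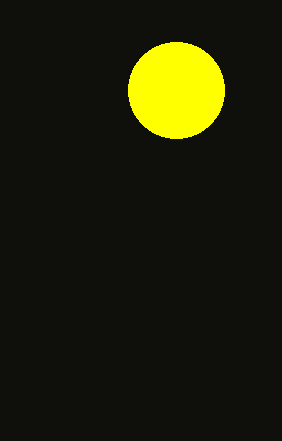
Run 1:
x = 176, y = 90, r = 48, c = 'yellow'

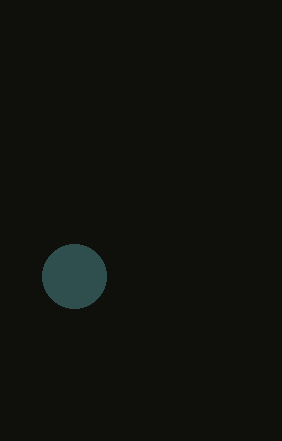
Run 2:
x = 74, y = 276, r = 32, c = 'darkslategray'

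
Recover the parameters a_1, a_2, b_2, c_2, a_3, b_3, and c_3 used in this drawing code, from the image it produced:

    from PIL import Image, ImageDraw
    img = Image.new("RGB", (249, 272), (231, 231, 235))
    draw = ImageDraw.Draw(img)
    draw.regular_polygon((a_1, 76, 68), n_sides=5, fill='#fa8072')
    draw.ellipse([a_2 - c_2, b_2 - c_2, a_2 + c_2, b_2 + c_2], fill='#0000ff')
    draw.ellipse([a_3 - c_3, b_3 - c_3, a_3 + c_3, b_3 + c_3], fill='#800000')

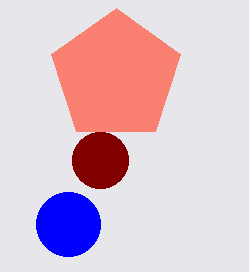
a_1 = 116; a_2 = 68; b_2 = 224; c_2 = 32; a_3 = 100; b_3 = 160; c_3 = 28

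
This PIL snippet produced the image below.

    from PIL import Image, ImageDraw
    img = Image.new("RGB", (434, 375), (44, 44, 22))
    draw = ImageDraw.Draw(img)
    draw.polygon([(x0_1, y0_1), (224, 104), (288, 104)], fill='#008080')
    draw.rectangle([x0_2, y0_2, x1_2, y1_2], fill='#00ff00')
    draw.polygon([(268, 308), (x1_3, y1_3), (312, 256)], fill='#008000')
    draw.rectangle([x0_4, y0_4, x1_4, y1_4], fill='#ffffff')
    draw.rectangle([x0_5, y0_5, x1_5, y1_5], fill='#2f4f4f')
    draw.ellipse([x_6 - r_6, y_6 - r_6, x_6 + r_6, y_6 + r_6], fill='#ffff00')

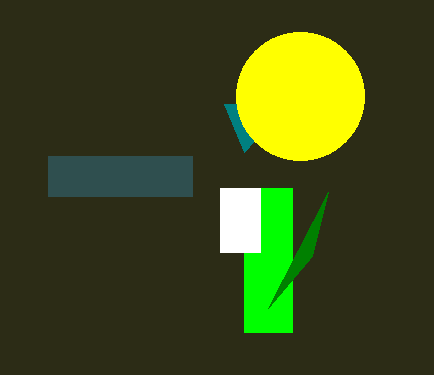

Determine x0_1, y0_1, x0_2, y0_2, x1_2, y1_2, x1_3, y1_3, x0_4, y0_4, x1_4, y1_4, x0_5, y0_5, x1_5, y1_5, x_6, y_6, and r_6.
x0_1 = 244
y0_1 = 152
x0_2 = 244
y0_2 = 188
x1_2 = 292
y1_2 = 332
x1_3 = 328
y1_3 = 192
x0_4 = 220
y0_4 = 188
x1_4 = 260
y1_4 = 252
x0_5 = 48
y0_5 = 156
x1_5 = 192
y1_5 = 196
x_6 = 300
y_6 = 96
r_6 = 64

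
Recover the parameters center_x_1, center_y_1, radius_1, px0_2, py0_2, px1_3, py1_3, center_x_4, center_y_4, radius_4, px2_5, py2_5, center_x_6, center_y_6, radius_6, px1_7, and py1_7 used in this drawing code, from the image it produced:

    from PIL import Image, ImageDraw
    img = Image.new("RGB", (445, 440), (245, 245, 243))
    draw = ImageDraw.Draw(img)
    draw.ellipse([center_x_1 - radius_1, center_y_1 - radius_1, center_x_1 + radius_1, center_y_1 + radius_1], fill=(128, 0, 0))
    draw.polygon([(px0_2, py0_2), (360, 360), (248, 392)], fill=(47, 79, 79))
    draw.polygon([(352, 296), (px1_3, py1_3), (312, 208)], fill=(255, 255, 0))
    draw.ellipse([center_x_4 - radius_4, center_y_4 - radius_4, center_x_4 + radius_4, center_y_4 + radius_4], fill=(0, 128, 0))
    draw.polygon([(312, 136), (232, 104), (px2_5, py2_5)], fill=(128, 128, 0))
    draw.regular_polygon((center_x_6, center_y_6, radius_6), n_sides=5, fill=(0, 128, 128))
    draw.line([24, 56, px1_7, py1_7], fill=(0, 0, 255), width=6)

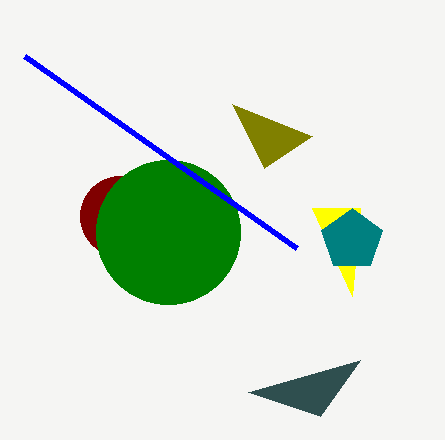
center_x_1 = 120
center_y_1 = 216
radius_1 = 40
px0_2 = 320
py0_2 = 416
px1_3 = 360
py1_3 = 208
center_x_4 = 168
center_y_4 = 232
radius_4 = 72
px2_5 = 264
py2_5 = 168
center_x_6 = 352
center_y_6 = 240
radius_6 = 32
px1_7 = 296
py1_7 = 248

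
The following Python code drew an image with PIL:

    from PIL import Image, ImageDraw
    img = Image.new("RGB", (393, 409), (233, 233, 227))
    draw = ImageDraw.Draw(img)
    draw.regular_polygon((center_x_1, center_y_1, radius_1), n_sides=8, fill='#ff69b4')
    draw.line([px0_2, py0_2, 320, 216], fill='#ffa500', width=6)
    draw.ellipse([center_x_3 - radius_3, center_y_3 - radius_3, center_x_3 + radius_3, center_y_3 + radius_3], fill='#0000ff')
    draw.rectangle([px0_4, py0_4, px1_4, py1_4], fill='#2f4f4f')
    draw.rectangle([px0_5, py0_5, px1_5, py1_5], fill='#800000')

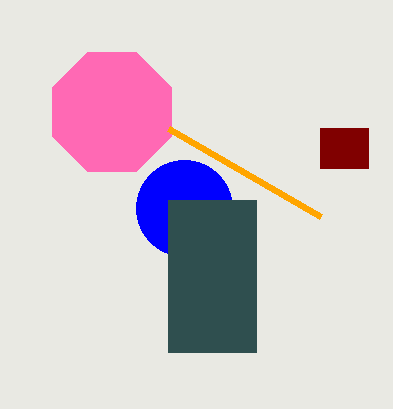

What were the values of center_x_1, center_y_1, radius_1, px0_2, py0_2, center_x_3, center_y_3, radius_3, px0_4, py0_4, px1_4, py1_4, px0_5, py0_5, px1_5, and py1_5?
center_x_1 = 112
center_y_1 = 112
radius_1 = 64
px0_2 = 168
py0_2 = 128
center_x_3 = 184
center_y_3 = 208
radius_3 = 48
px0_4 = 168
py0_4 = 200
px1_4 = 256
py1_4 = 352
px0_5 = 320
py0_5 = 128
px1_5 = 368
py1_5 = 168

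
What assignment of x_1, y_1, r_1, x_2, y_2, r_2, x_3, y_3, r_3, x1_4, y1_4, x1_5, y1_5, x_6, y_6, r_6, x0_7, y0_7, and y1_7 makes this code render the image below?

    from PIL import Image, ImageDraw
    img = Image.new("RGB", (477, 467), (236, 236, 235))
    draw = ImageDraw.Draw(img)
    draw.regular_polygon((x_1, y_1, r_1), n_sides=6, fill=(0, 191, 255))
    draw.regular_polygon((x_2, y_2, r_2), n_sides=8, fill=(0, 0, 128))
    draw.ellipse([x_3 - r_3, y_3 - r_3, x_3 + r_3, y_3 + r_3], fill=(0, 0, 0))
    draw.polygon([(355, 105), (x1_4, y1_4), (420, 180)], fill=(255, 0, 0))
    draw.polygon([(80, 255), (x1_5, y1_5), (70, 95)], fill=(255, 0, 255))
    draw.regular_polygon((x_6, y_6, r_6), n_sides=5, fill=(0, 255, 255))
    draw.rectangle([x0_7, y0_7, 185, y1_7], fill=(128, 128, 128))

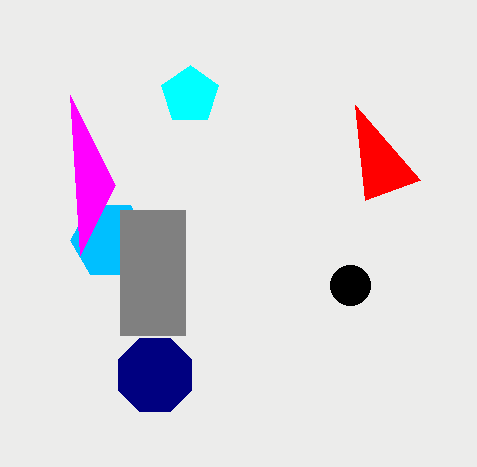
x_1 = 110, y_1 = 240, r_1 = 40, x_2 = 155, y_2 = 375, r_2 = 40, x_3 = 350, y_3 = 285, r_3 = 20, x1_4 = 365, y1_4 = 200, x1_5 = 115, y1_5 = 185, x_6 = 190, y_6 = 95, r_6 = 30, x0_7 = 120, y0_7 = 210, y1_7 = 335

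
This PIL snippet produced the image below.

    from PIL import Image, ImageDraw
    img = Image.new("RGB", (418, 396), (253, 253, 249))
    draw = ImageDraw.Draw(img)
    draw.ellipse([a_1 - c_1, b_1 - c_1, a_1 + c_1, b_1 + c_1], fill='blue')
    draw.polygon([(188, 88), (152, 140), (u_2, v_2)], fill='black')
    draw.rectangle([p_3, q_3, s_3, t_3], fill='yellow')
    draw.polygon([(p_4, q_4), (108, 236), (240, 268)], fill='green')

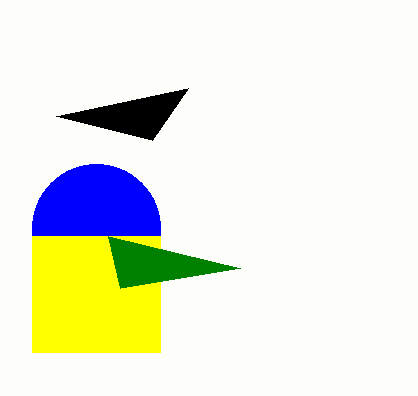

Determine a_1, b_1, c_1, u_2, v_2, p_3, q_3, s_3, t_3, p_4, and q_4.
a_1 = 96
b_1 = 228
c_1 = 64
u_2 = 56
v_2 = 116
p_3 = 32
q_3 = 236
s_3 = 160
t_3 = 352
p_4 = 120
q_4 = 288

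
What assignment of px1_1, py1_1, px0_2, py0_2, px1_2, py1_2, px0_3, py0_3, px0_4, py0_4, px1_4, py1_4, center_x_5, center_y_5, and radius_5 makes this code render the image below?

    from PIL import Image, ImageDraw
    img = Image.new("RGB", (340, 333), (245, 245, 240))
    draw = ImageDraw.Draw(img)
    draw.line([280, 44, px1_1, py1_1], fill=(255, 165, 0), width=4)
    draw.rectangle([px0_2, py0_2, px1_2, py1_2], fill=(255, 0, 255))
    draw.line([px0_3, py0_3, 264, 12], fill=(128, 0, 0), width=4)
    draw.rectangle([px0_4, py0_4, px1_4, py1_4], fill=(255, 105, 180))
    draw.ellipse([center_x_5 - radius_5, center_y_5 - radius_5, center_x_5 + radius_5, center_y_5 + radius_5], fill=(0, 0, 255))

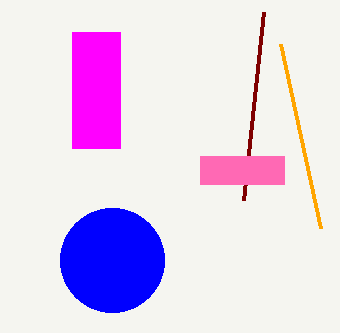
px1_1 = 320
py1_1 = 228
px0_2 = 72
py0_2 = 32
px1_2 = 120
py1_2 = 148
px0_3 = 244
py0_3 = 200
px0_4 = 200
py0_4 = 156
px1_4 = 284
py1_4 = 184
center_x_5 = 112
center_y_5 = 260
radius_5 = 52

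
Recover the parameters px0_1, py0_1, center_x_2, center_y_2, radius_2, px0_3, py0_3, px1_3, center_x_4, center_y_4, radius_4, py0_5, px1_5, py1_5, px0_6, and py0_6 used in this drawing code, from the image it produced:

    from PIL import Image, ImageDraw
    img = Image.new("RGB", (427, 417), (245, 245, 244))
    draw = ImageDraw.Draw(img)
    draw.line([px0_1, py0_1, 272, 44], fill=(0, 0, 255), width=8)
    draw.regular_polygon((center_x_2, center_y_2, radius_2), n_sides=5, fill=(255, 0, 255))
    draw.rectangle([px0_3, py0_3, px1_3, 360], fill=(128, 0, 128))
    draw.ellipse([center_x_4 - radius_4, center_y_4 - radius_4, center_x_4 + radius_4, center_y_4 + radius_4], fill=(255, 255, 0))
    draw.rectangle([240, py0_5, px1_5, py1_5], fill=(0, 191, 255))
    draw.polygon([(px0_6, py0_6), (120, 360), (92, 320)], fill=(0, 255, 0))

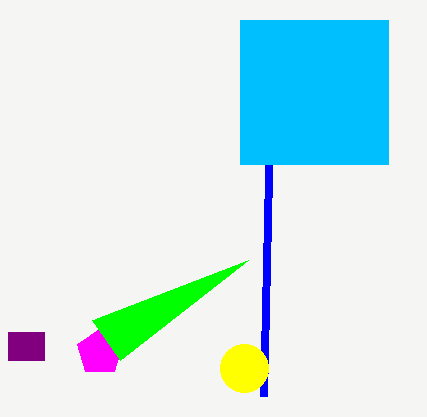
px0_1 = 264
py0_1 = 396
center_x_2 = 100
center_y_2 = 352
radius_2 = 24
px0_3 = 8
py0_3 = 332
px1_3 = 44
center_x_4 = 244
center_y_4 = 368
radius_4 = 24
py0_5 = 20
px1_5 = 388
py1_5 = 164
px0_6 = 248
py0_6 = 260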